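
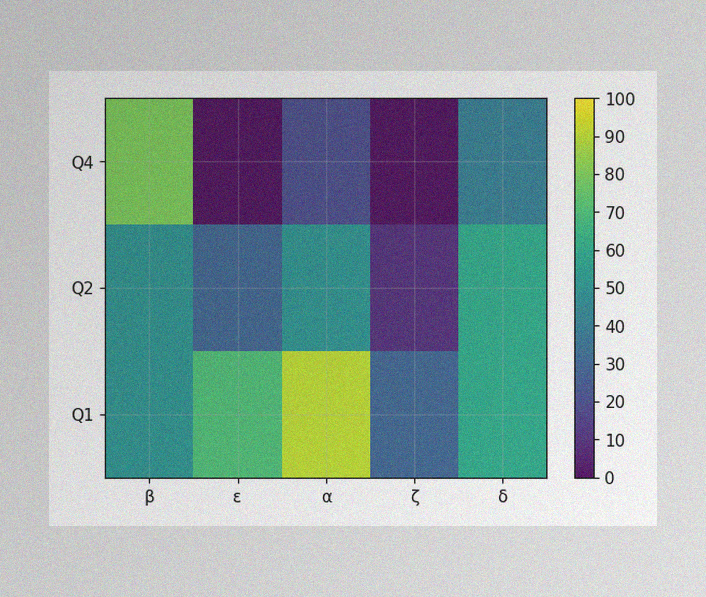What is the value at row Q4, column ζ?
0

The image has some photo noise and uneven lighting. Matching cell (Q4, ζ) against the colorbar gives 0.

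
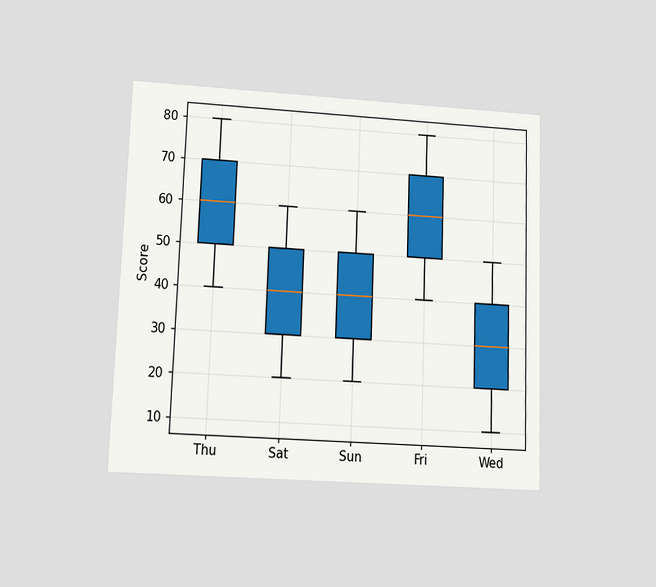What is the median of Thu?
60

The chart is tilted about 2° clockwise and viewed at a slight angle. The median line in the Thu box sits at 60.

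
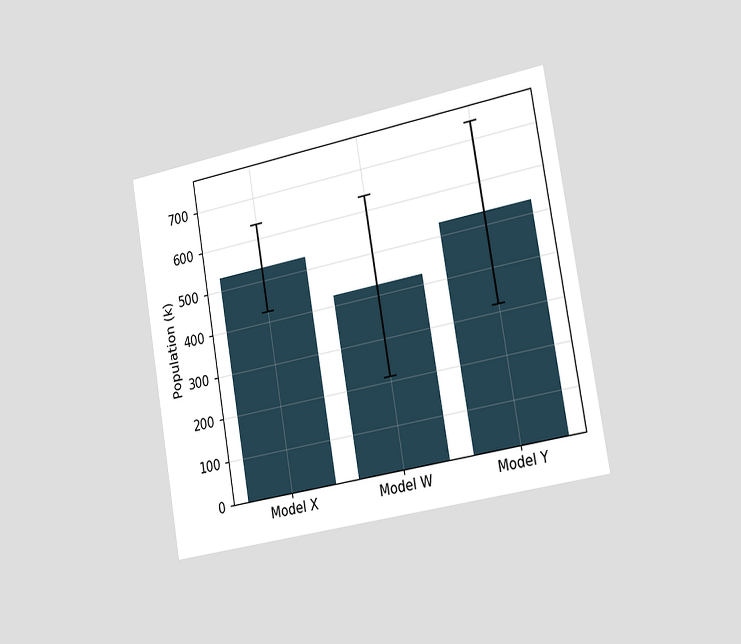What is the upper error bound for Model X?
636k

The chart is tilted about 10° counter-clockwise and viewed slightly from the right. The Model X bar's upper whisker reaches 636k.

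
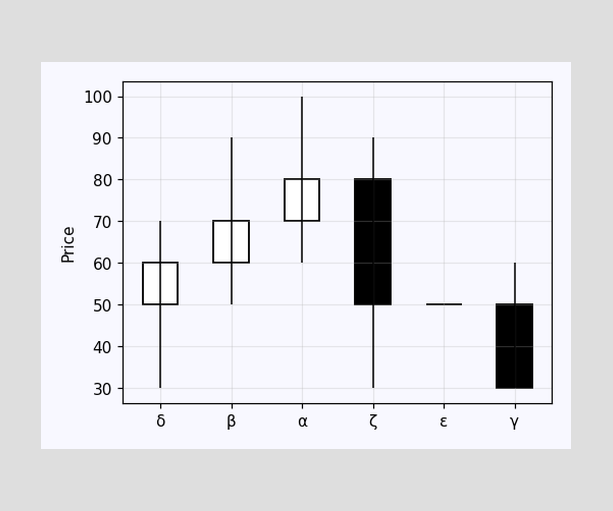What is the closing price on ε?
50

The ε candle closes at 50.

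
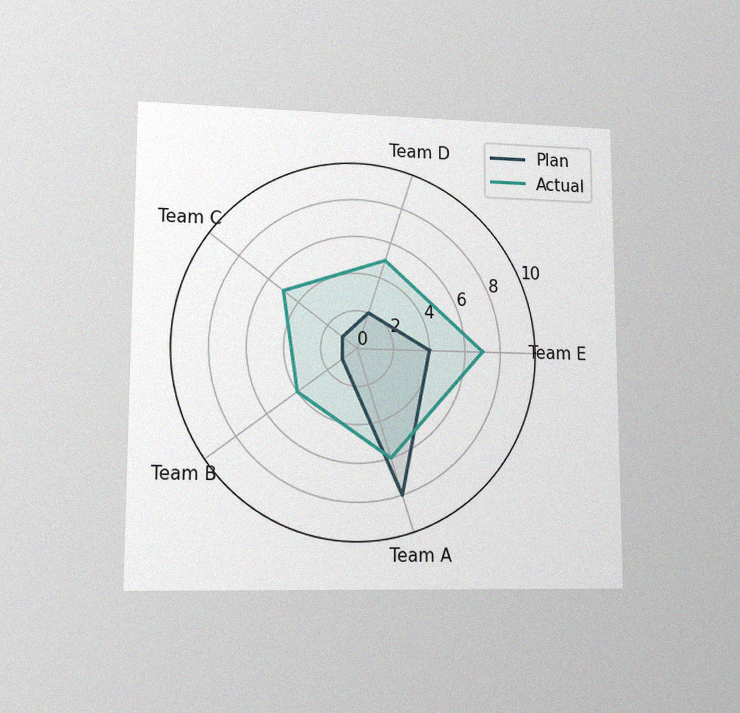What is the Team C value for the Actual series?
5

The chart is viewed at a slight angle, with some photo noise. On the Team C axis, Actual reaches 5.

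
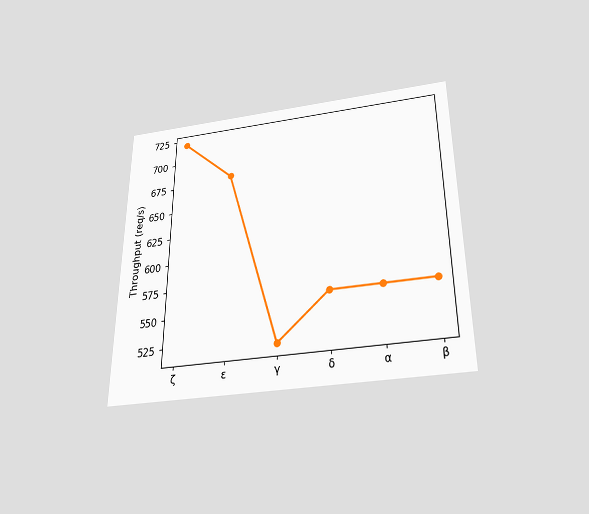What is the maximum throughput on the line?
720req/s

The chart is viewed slightly from below. The highest point is at ζ, and reading across to the y-axis gives 720req/s.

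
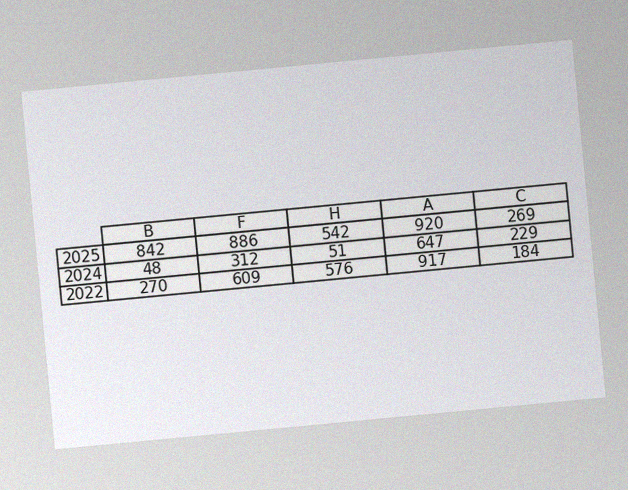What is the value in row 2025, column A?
920

The chart is tilted about 5° counter-clockwise, with some photo noise. The (2025, A) cell reads 920.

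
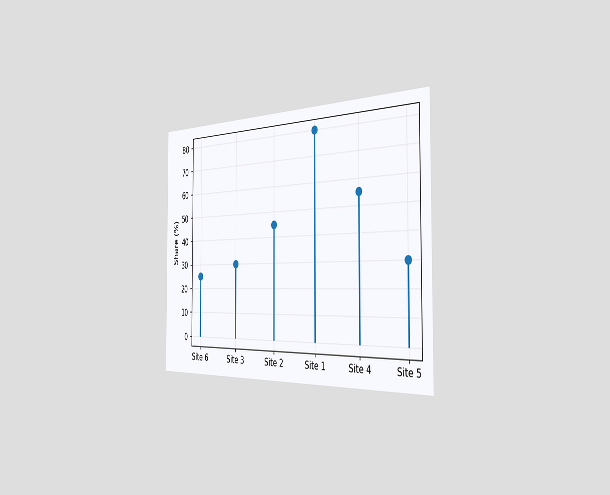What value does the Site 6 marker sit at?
The chart is viewed slightly from the right. The Site 6 marker sits at 25%.

25%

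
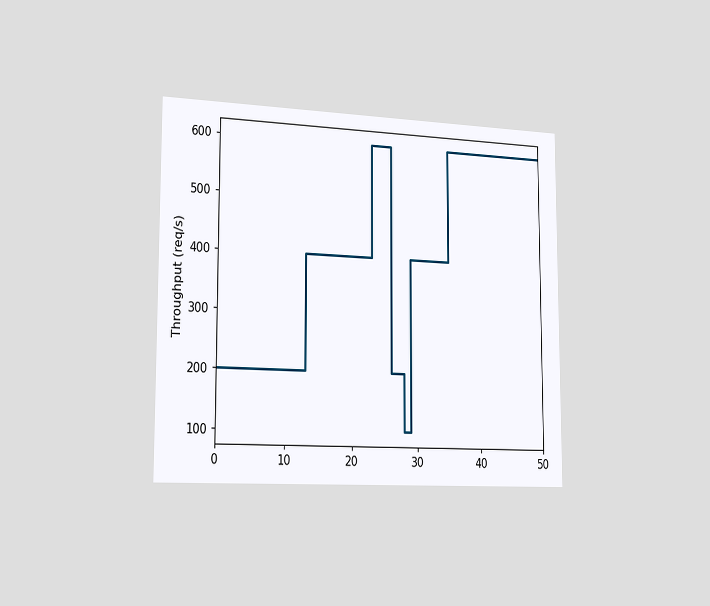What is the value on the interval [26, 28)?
200req/s

The chart is viewed slightly from the left. On [26, 28) the step sits at 200req/s.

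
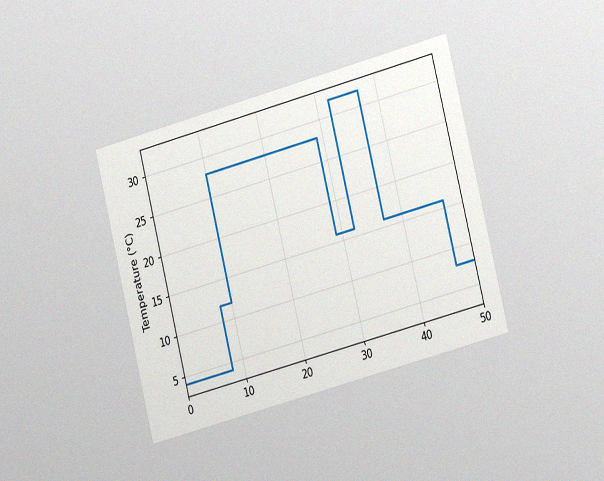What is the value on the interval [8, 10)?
The chart is tilted about 14° counter-clockwise and viewed slightly from the right, with some photo noise. On [8, 10) the step sits at 12°C.

12°C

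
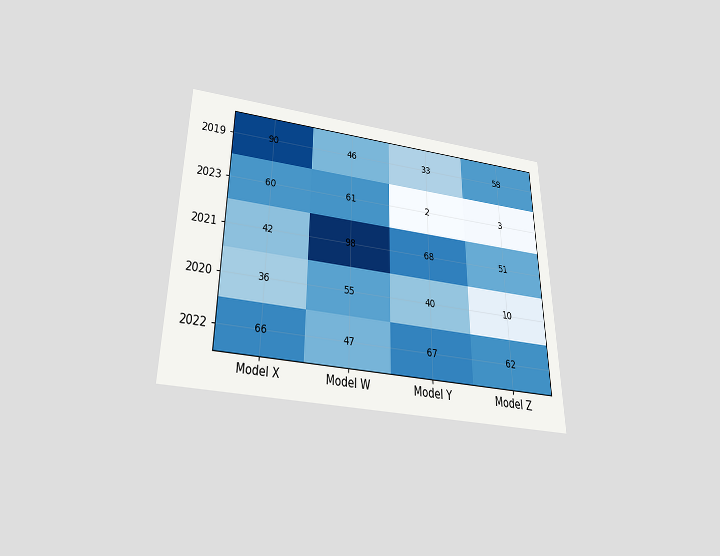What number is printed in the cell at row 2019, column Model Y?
The chart is viewed slightly from below. The (2019, Model Y) cell reads 33.

33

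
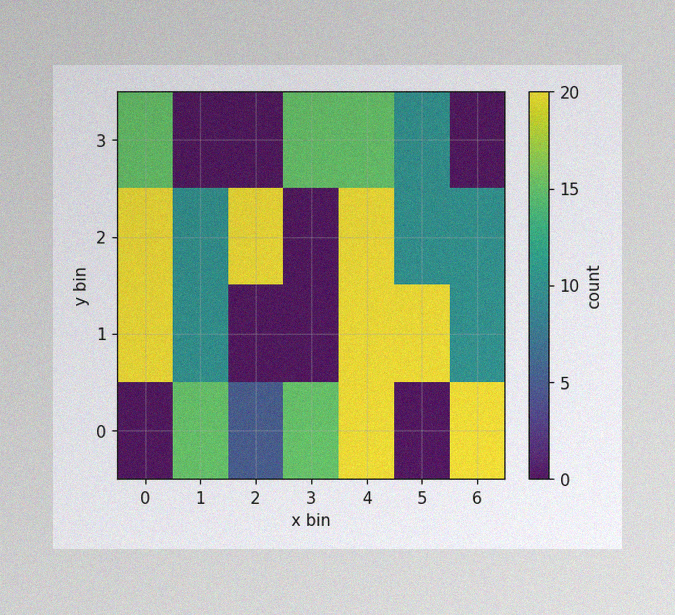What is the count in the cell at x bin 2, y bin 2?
The image has some photo noise and uneven lighting. Matching the cell (2, 2) against the colorbar gives 20.

20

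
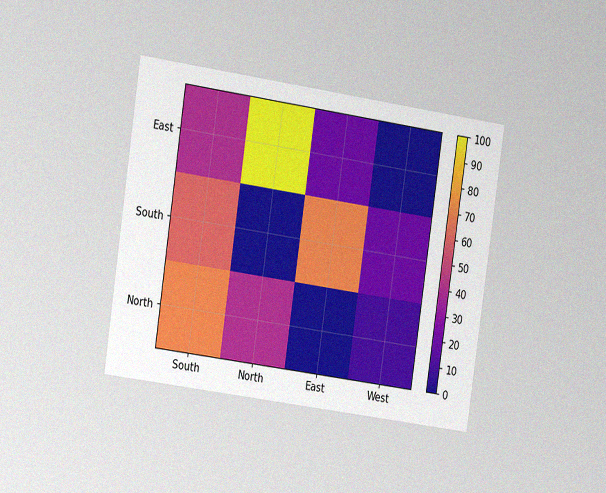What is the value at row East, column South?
40

The chart is tilted about 8° clockwise and viewed slightly from the left, with some photo noise. Matching cell (East, South) against the colorbar gives 40.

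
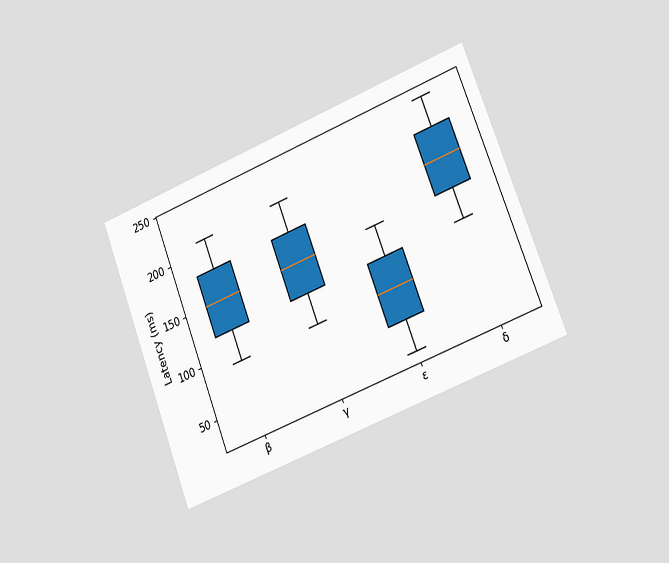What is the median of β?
The chart is tilted about 21° counter-clockwise and viewed slightly from the right. The median line in the β box sits at 150ms.

150ms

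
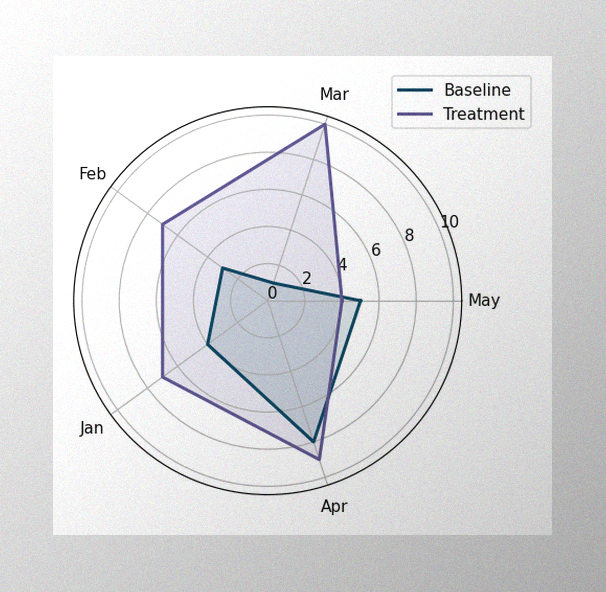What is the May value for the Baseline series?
5

The image has some photo noise and uneven lighting. On the May axis, Baseline reaches 5.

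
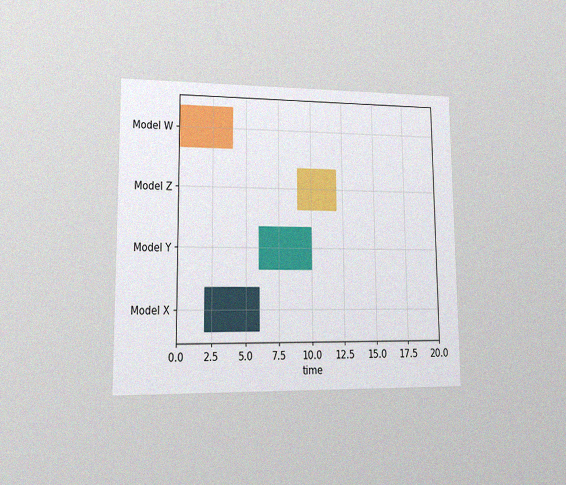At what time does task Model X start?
The chart is viewed at a slight angle, with some photo noise. The Model X bar begins at t=2.

2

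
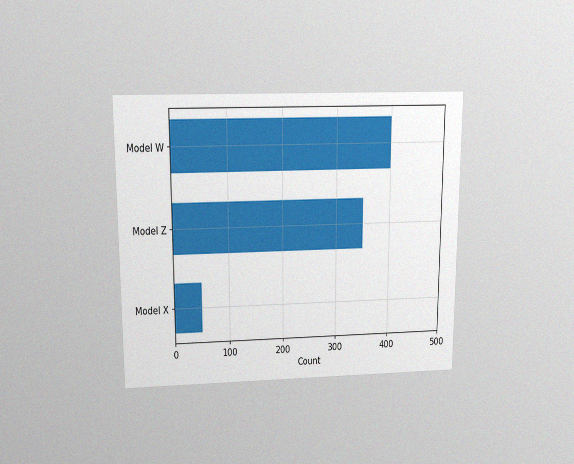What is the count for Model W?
400

The chart is viewed slightly from above, with some photo noise. Reading along the chart's x-axis, the Model W bar reaches 400.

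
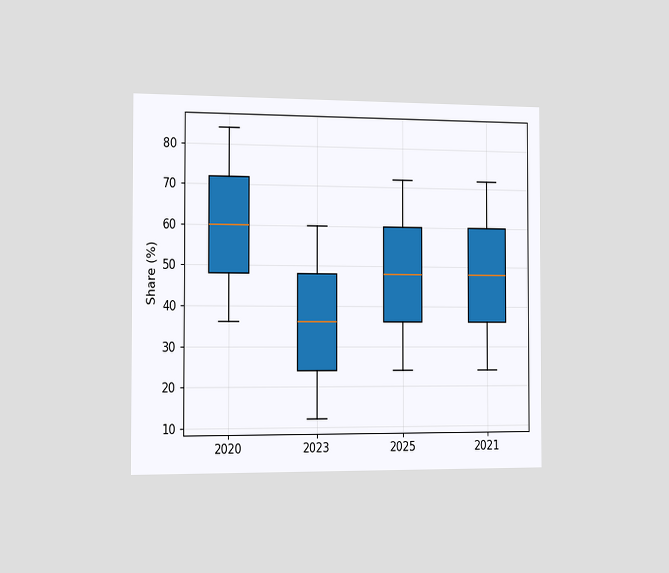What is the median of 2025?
The chart is viewed slightly from the left. The median line in the 2025 box sits at 48%.

48%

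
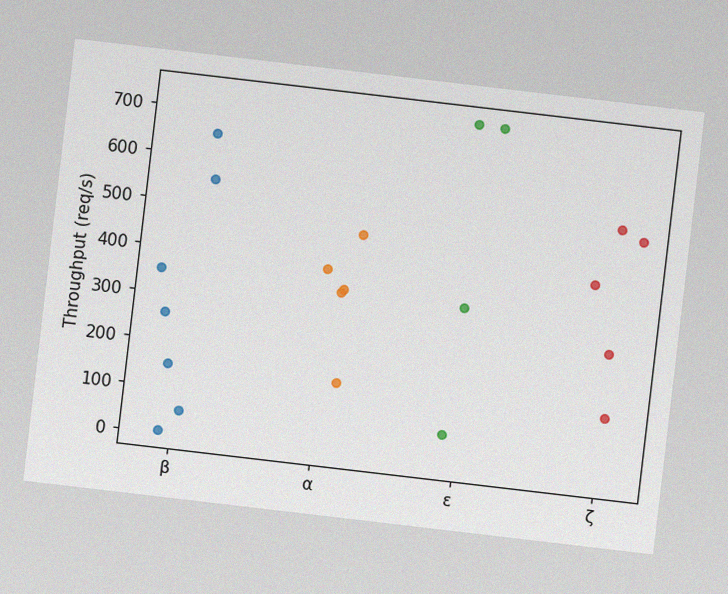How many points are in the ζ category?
5

The chart is tilted about 7° clockwise, with some photo noise. Counting the markers in the ζ column gives 5.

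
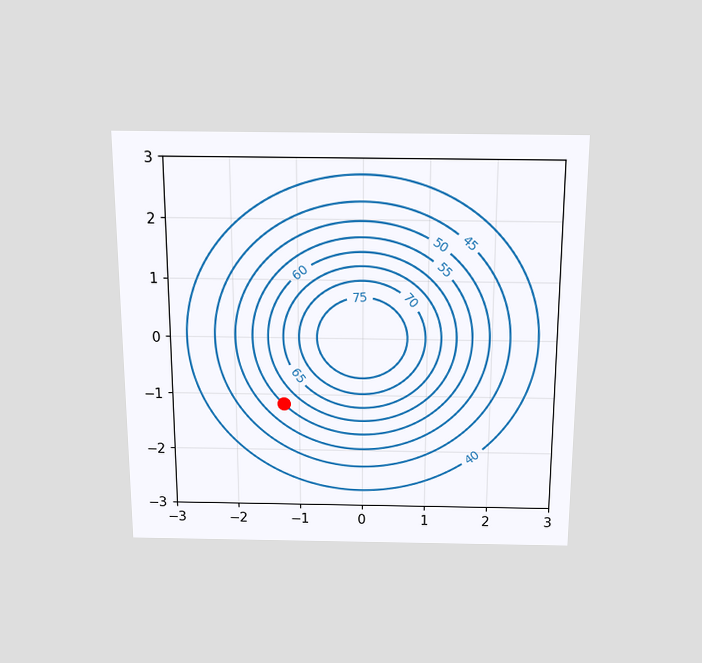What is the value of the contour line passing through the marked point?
The chart is viewed slightly from above. The marked point sits on the contour labelled 55.

55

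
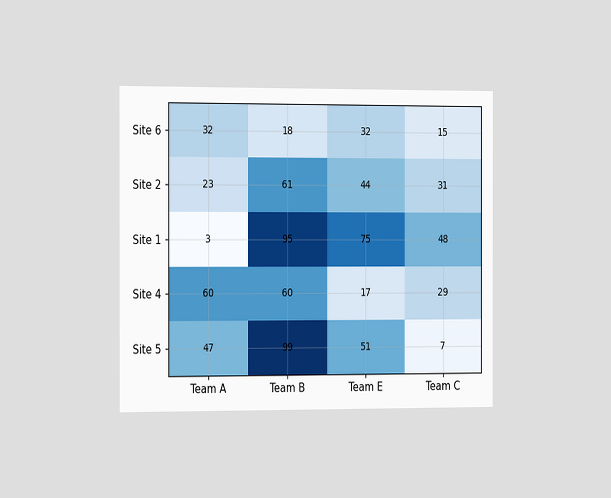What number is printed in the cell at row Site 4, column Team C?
29

The chart is viewed slightly from the left. The (Site 4, Team C) cell reads 29.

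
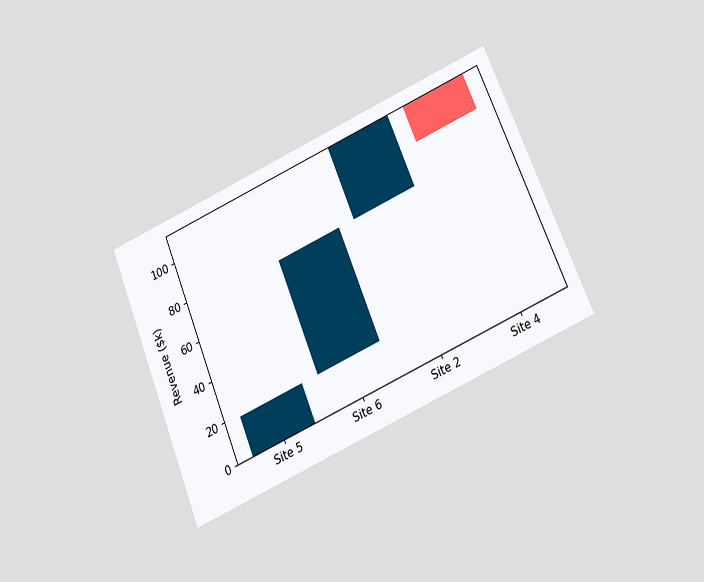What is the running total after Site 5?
$19k

The chart is tilted about 23° counter-clockwise and viewed slightly from below. After Site 5 the running total reaches $19k.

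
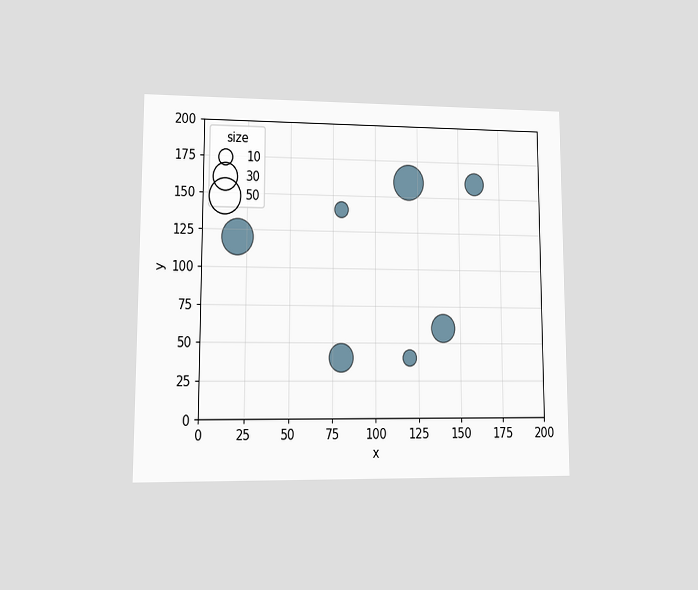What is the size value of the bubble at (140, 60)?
30

The chart is viewed at a slight angle. Matching the bubble at (140, 60) against the size legend gives 30.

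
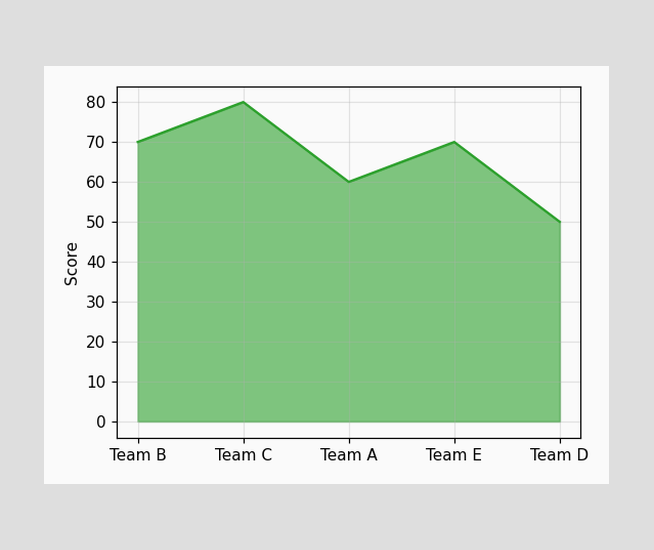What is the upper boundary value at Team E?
70

At Team E the upper boundary is at 70.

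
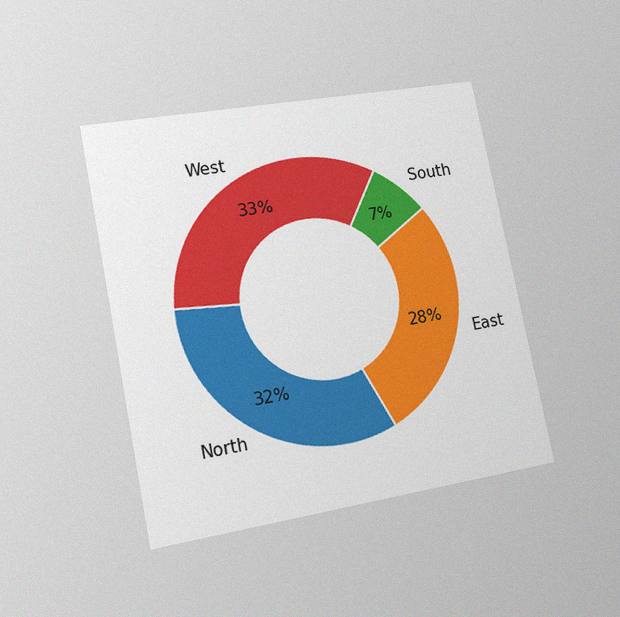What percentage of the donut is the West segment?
The chart is tilted about 11° counter-clockwise and viewed at a slight angle, with some photo noise. The West segment takes up 33% of the ring.

33%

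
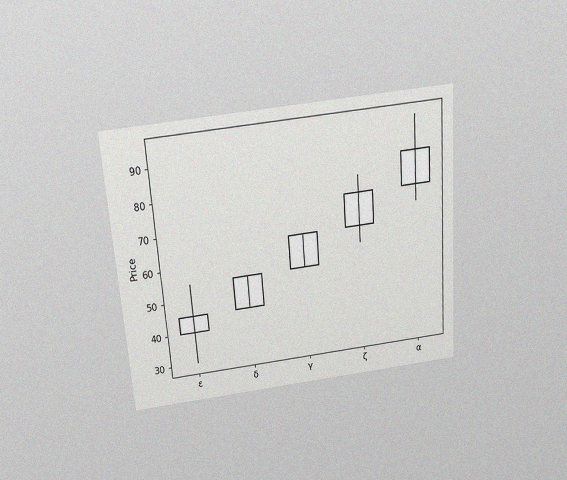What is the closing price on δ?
The chart is tilted about 4° counter-clockwise and viewed slightly from above, with some photo noise. The δ candle closes at 55.

55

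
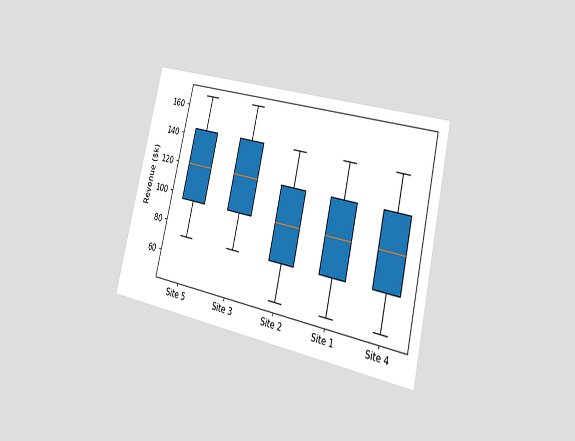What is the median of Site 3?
$120k

The chart is tilted about 13° clockwise and viewed slightly from the right. The median line in the Site 3 box sits at $120k.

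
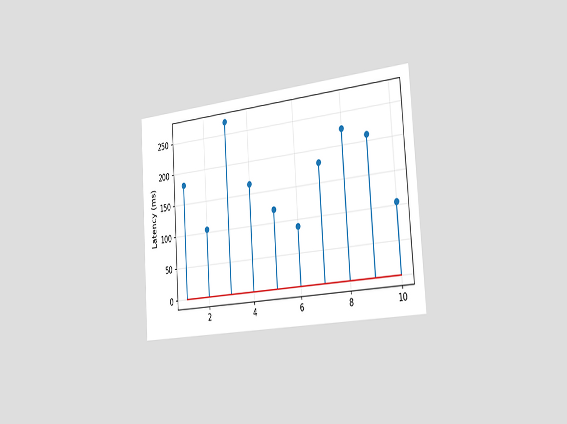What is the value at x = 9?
The chart is tilted about 4° counter-clockwise and viewed slightly from the right. The stem at x=9 reaches 210ms.

210ms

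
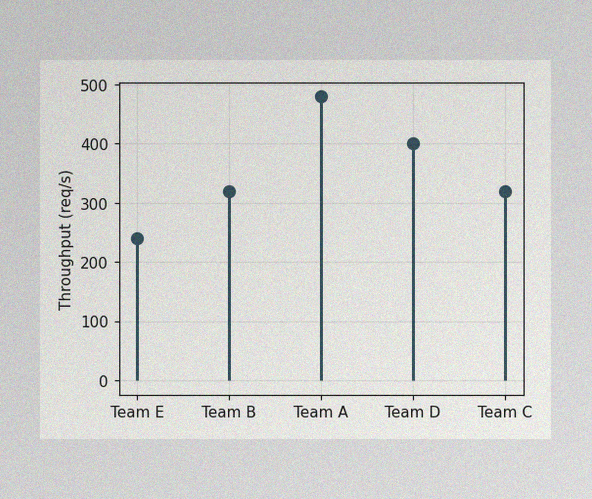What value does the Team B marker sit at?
320req/s

The image has some photo noise and uneven lighting. The Team B marker sits at 320req/s.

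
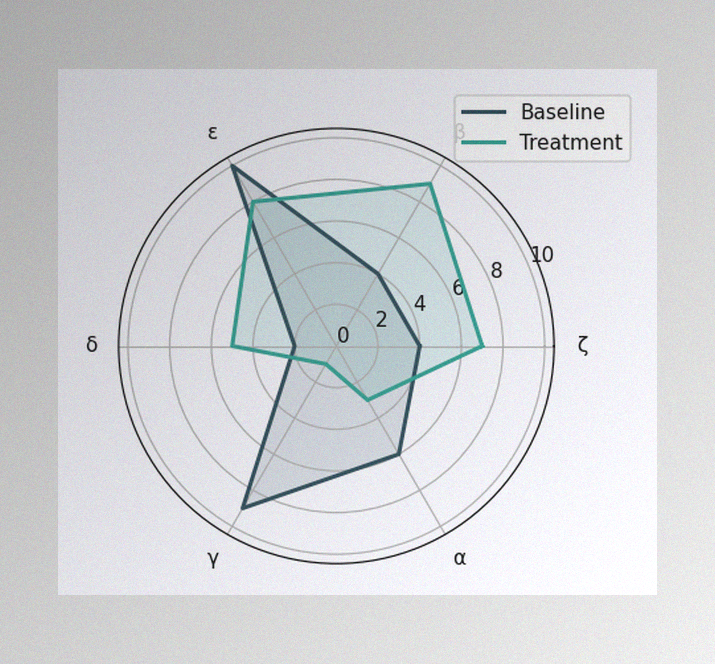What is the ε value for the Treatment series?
8

The image has some photo noise and uneven lighting. On the ε axis, Treatment reaches 8.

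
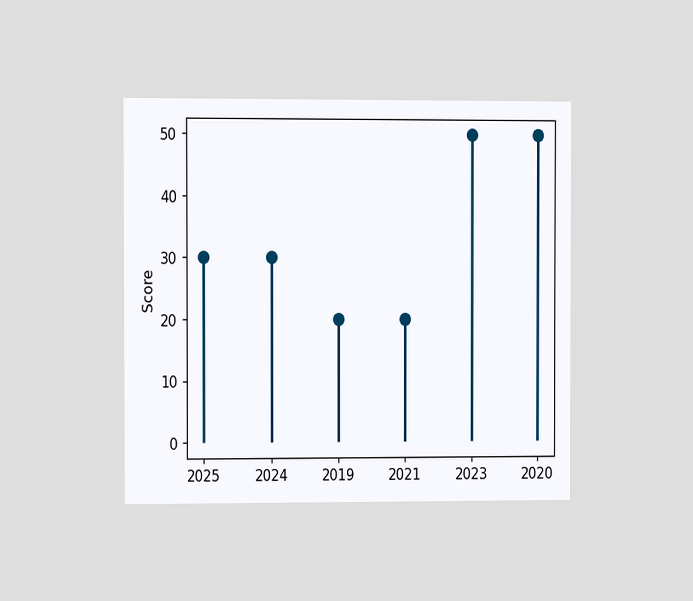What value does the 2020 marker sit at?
50

The chart is viewed at a slight angle. The 2020 marker sits at 50.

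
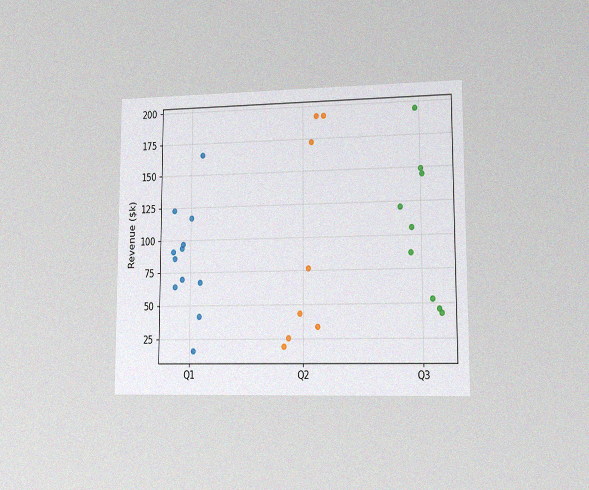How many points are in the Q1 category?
The chart is viewed slightly from the right, with some photo noise. Counting the markers in the Q1 column gives 12.

12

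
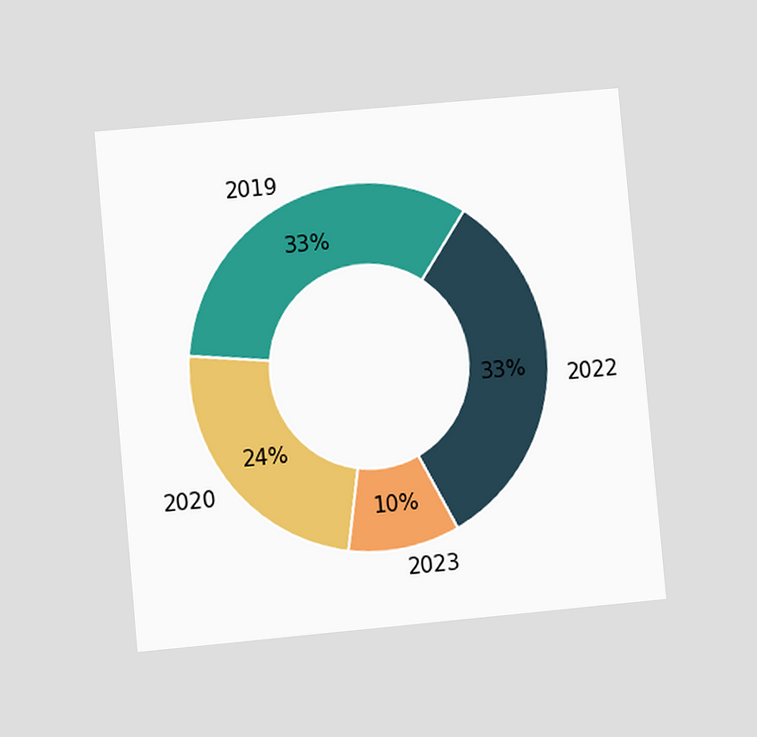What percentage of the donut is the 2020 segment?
The chart is tilted about 5° counter-clockwise and viewed at a slight angle. The 2020 segment takes up 24% of the ring.

24%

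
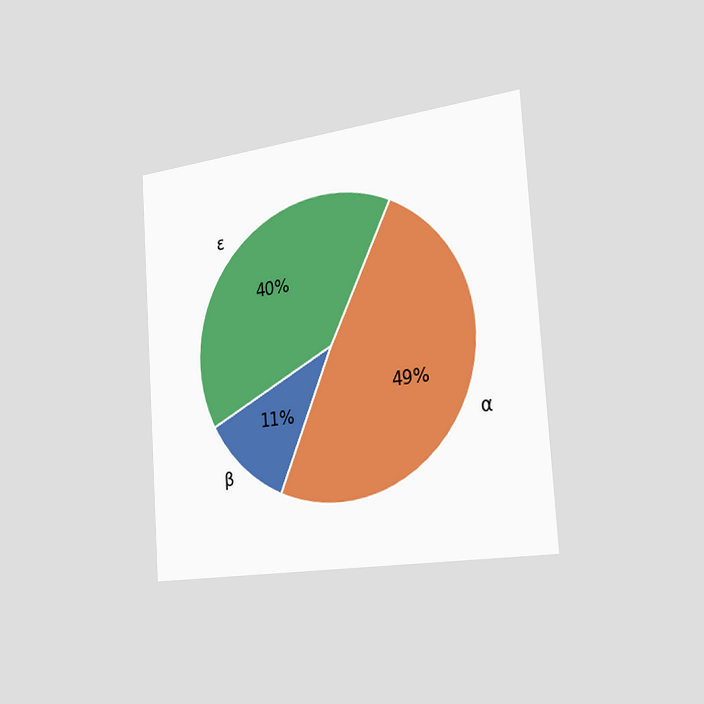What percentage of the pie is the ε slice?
The chart is tilted about 4° counter-clockwise and viewed slightly from the right. The ε slice takes up 40% of the pie.

40%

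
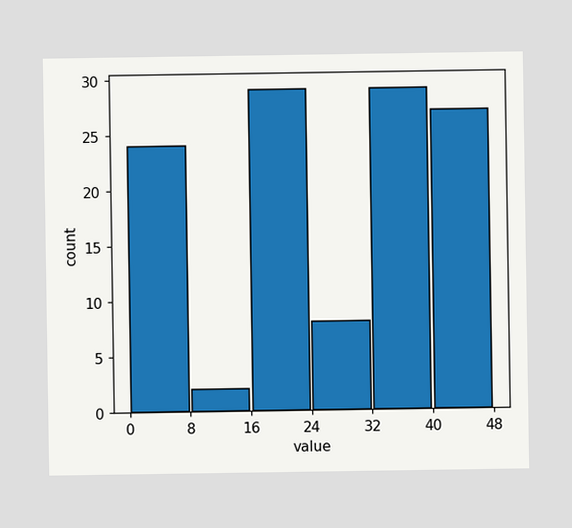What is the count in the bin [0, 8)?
The [0, 8) bin has height 24.

24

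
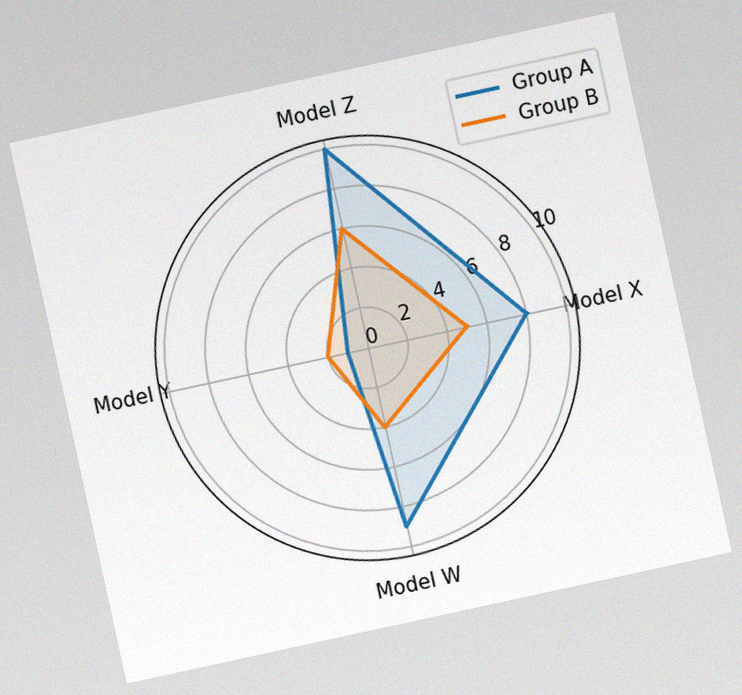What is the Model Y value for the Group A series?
The chart is tilted about 12° counter-clockwise, with some photo noise. On the Model Y axis, Group A reaches 1.

1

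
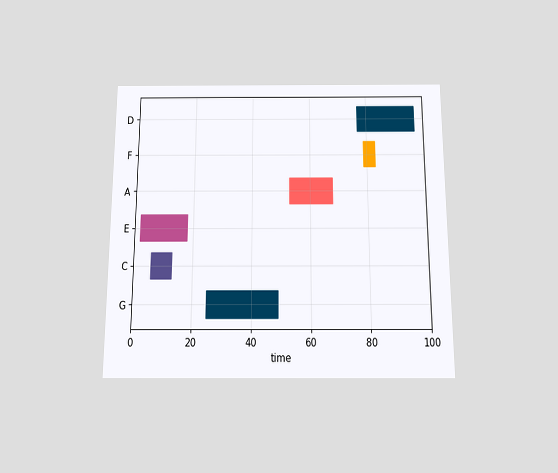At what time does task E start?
The chart is viewed slightly from below. The E bar begins at t=2.

2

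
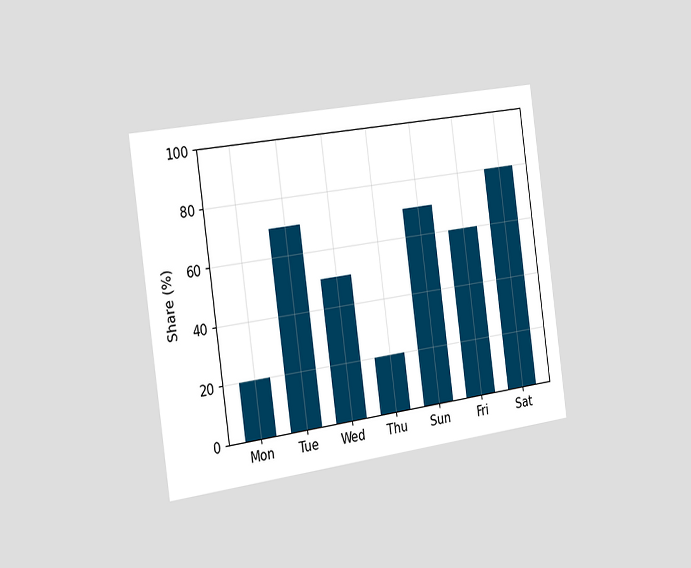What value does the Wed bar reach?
50%

The chart is tilted about 8° counter-clockwise and viewed slightly from the left. Reading along the chart's y-axis, the Wed bar reaches 50%.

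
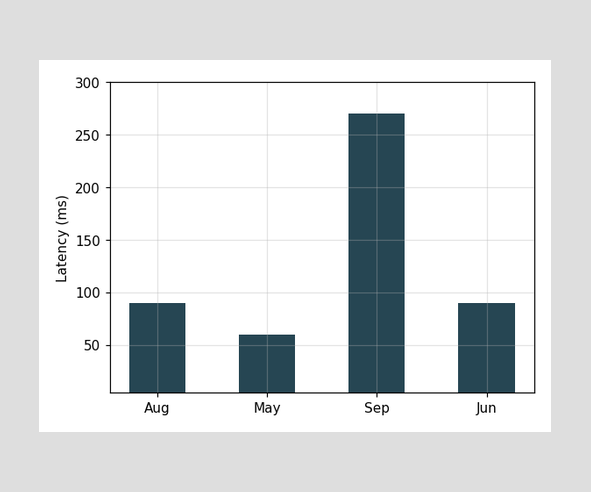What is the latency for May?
Reading along the chart's y-axis, the May bar reaches 60ms.

60ms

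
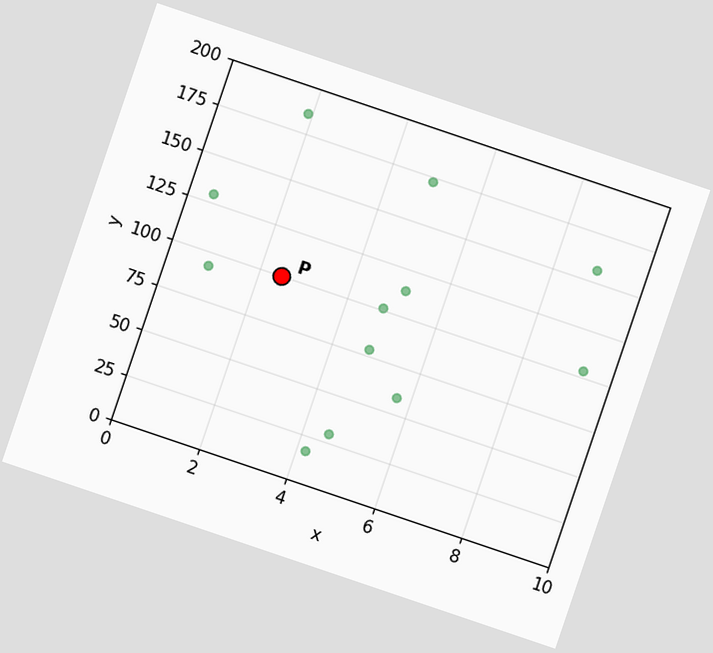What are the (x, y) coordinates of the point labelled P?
The chart is tilted about 19° clockwise. Following the gridlines from P to each axis, P sits at (2.5, 100).

(2.5, 100)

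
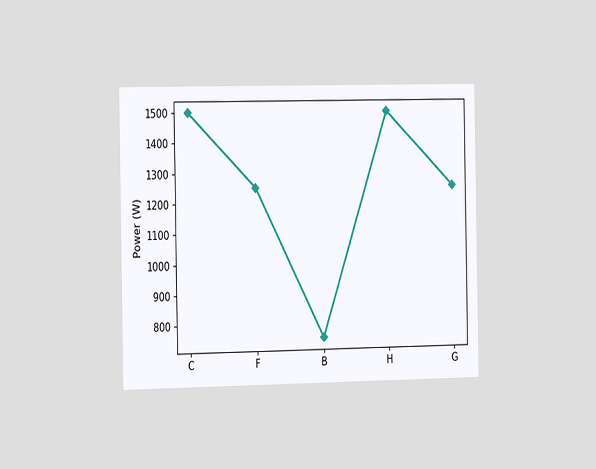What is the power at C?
1500W

The chart is viewed slightly from the left. At C, the line is at 1500W.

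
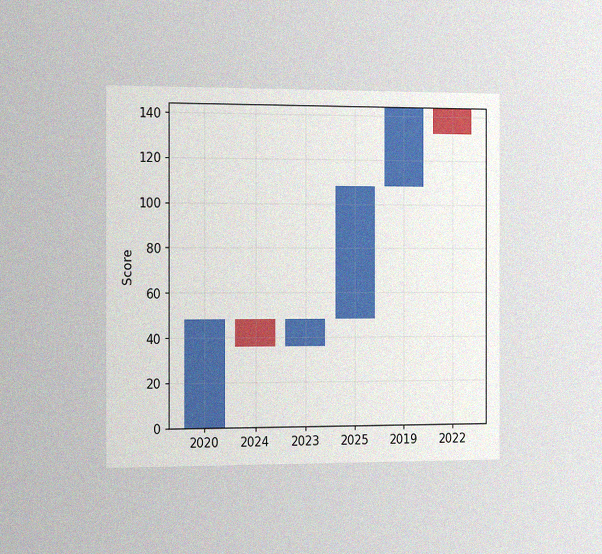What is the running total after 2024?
The chart is viewed slightly from the left, with some photo noise. After 2024 the running total reaches 36.

36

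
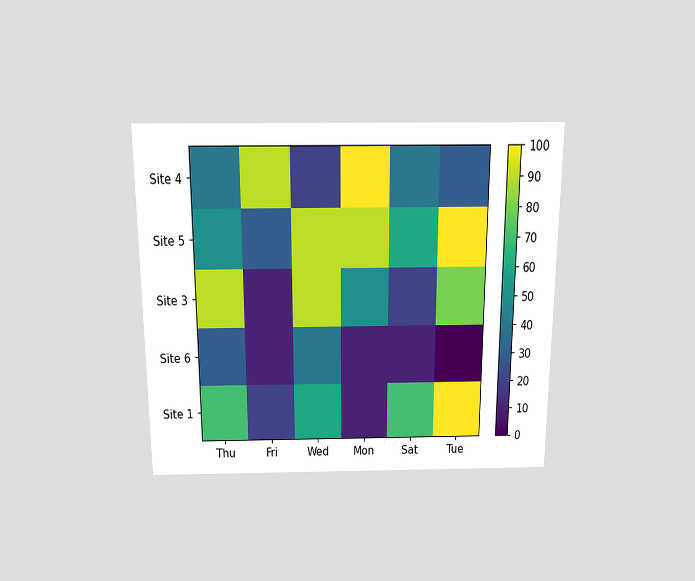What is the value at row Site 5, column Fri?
30

The chart is viewed slightly from above. Matching cell (Site 5, Fri) against the colorbar gives 30.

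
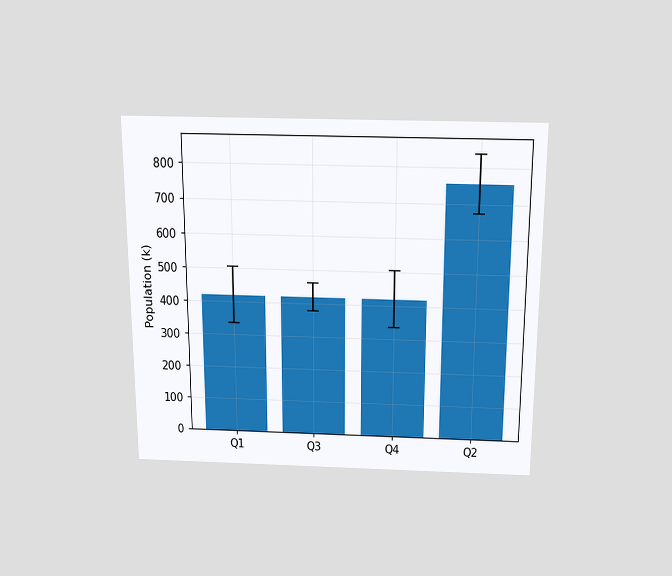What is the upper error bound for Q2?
The chart is viewed slightly from above. The Q2 bar's upper whisker reaches 840k.

840k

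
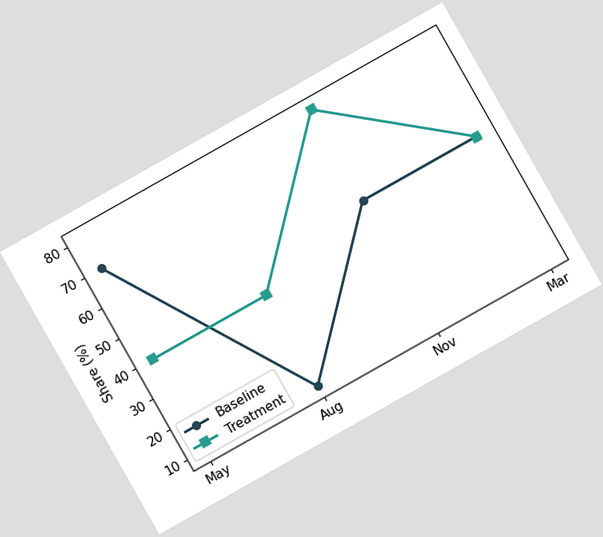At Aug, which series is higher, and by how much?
The chart is tilted about 29° counter-clockwise. At Aug, Treatment sits above the other line by 30%.

Treatment, by 30%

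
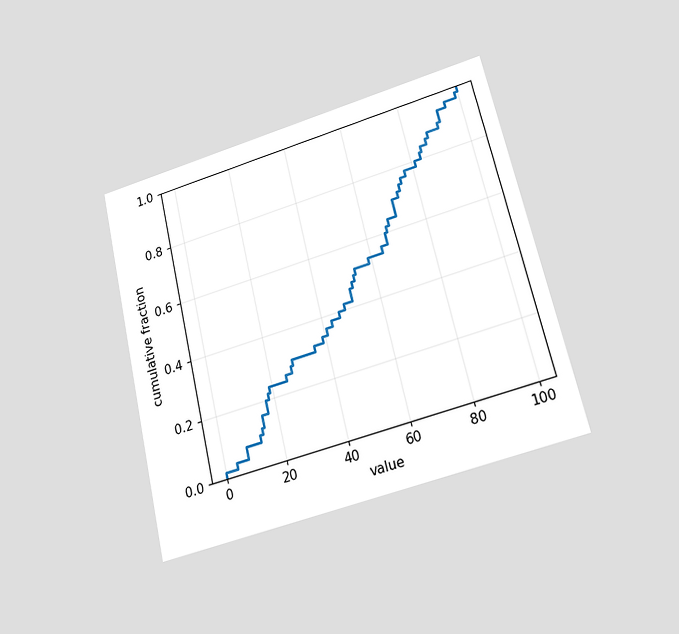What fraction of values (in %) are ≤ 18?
22%

The chart is tilted about 13° counter-clockwise and viewed at a slight angle. At x=18 the ECDF step is at 22%.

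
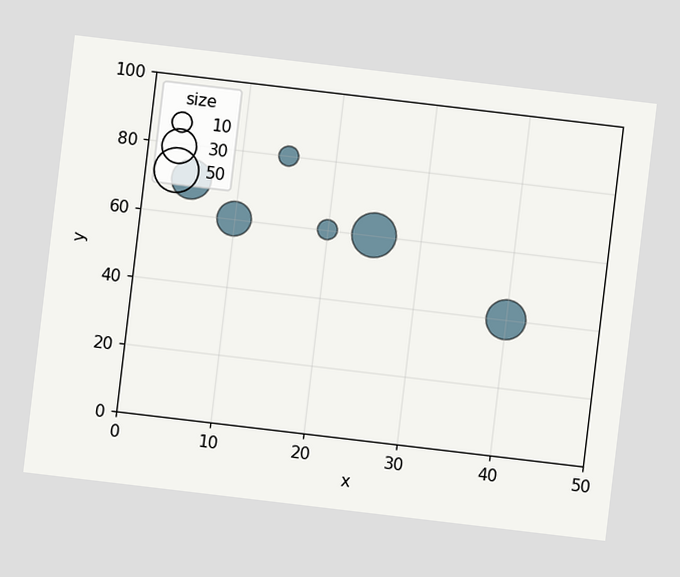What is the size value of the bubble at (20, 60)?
The chart is tilted about 7° clockwise. Matching the bubble at (20, 60) against the size legend gives 10.

10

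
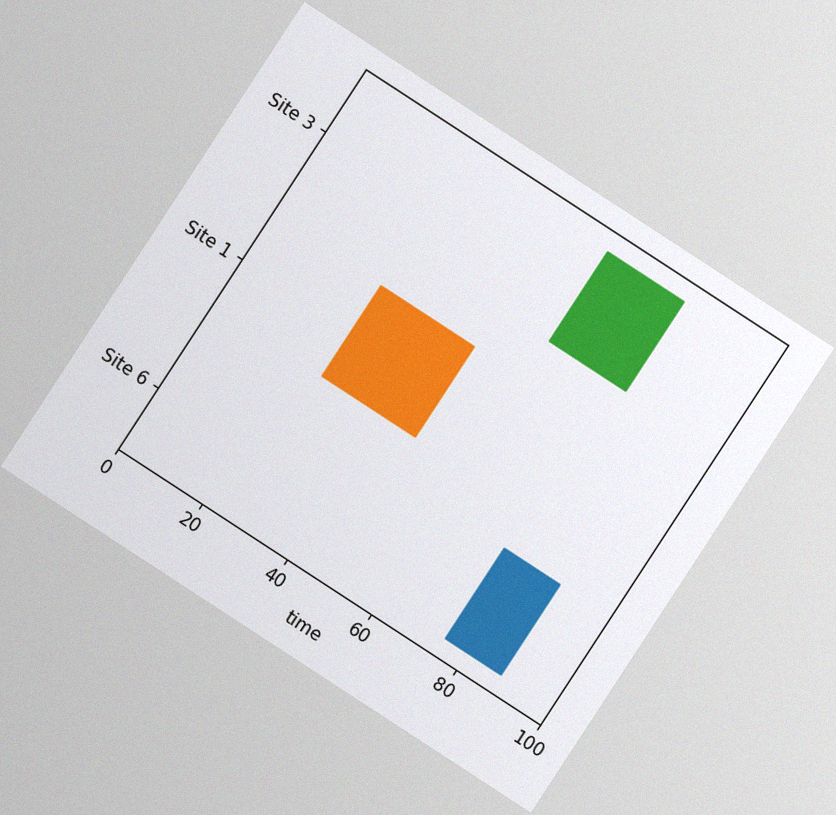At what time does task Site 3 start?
The chart is tilted about 33° clockwise, with some photo noise. The Site 3 bar begins at t=60.

60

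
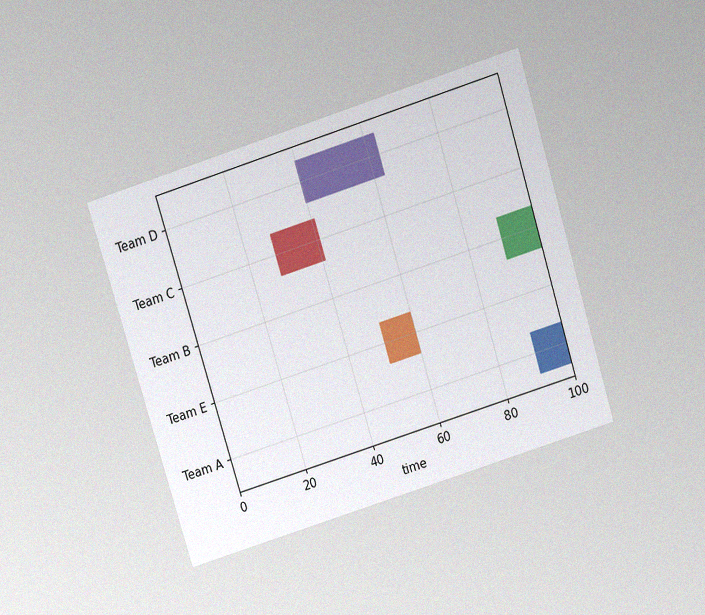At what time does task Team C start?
28

The chart is tilted about 17° counter-clockwise and viewed slightly from above, with some photo noise. The Team C bar begins at t=28.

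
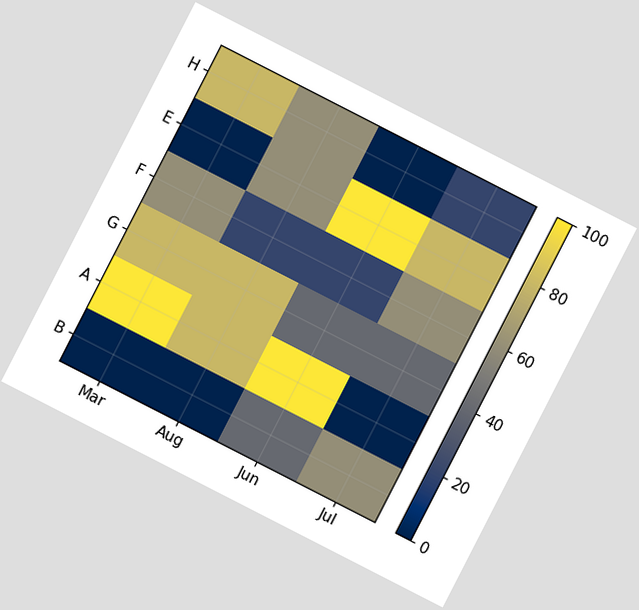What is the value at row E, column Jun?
The chart is tilted about 27° clockwise. Matching cell (E, Jun) against the colorbar gives 100.

100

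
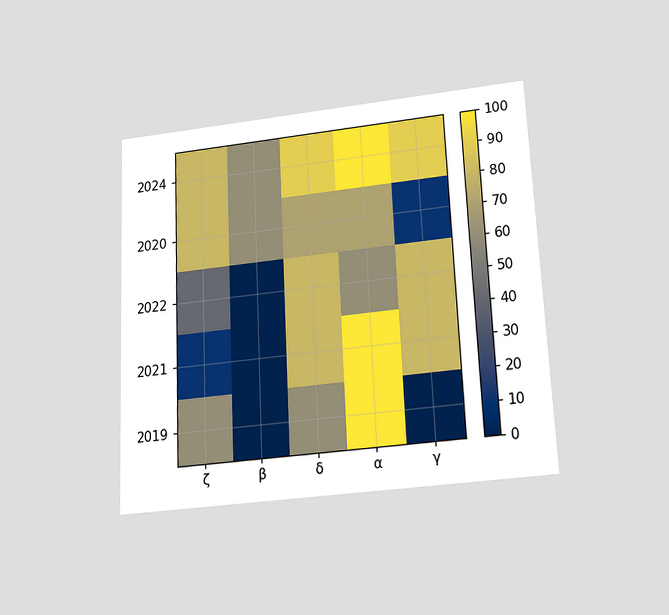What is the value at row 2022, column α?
The chart is tilted about 3° counter-clockwise and viewed slightly from below. Matching cell (2022, α) against the colorbar gives 60.

60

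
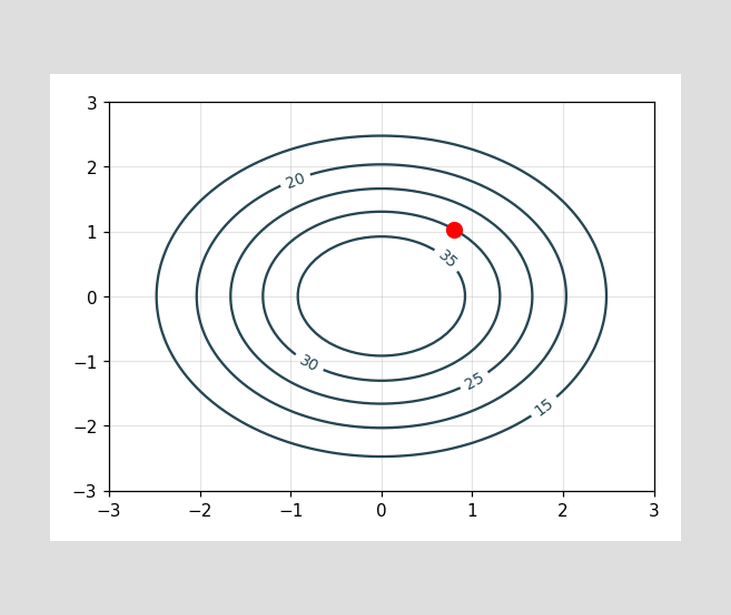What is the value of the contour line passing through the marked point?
The marked point sits on the contour labelled 30.

30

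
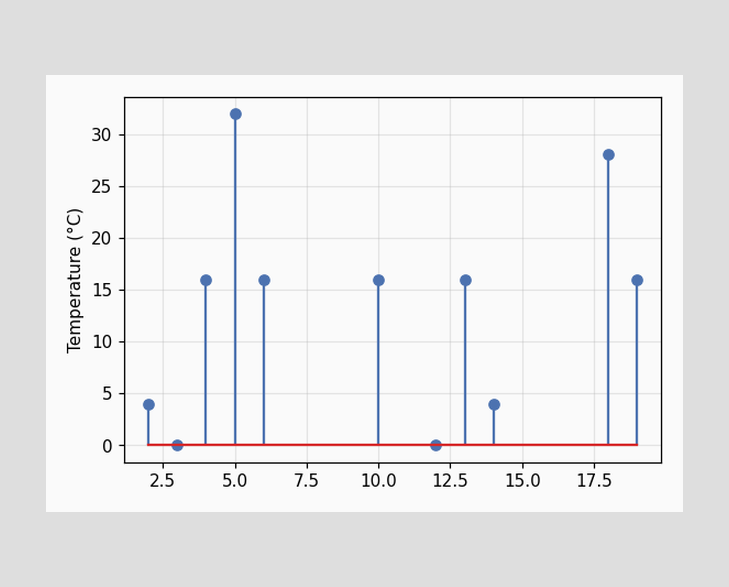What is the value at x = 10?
The stem at x=10 reaches 16°C.

16°C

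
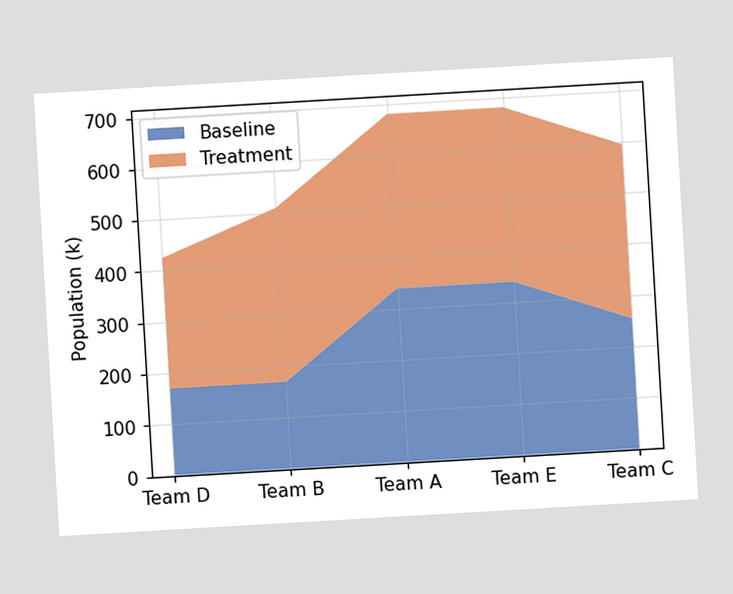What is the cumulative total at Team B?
510k

The chart is tilted about 3° counter-clockwise. The stacked total at Team B reaches 510k.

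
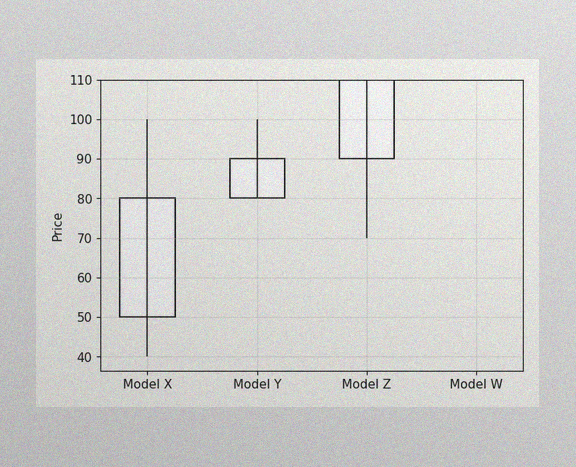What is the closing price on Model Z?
110

The image has some photo noise and uneven lighting. The Model Z candle closes at 110.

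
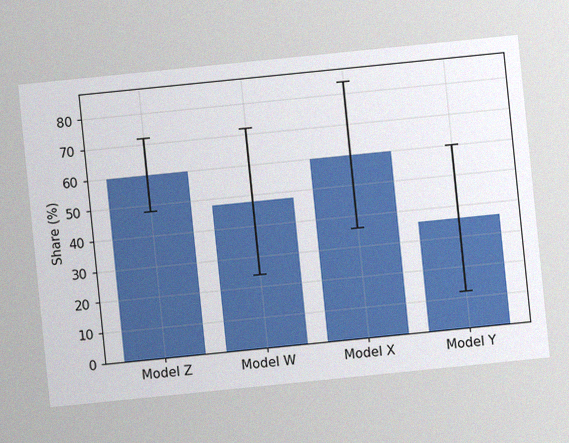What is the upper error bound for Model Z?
The chart is tilted about 6° counter-clockwise, with some photo noise. The Model Z bar's upper whisker reaches 72%.

72%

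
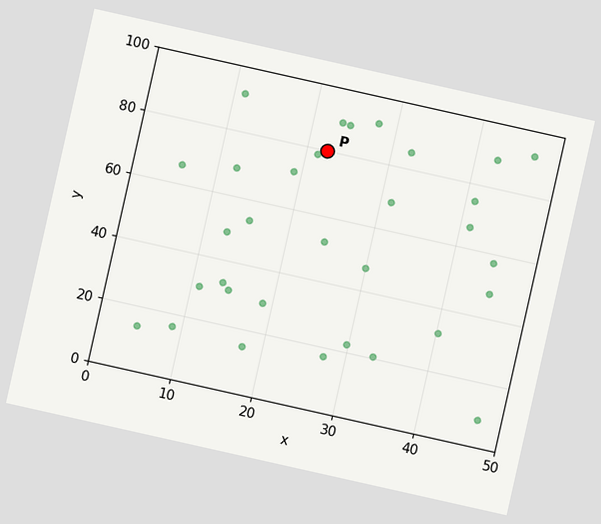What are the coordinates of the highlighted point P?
(22.5, 80)

The chart is tilted about 13° clockwise. Following the gridlines from P to each axis, P sits at (22.5, 80).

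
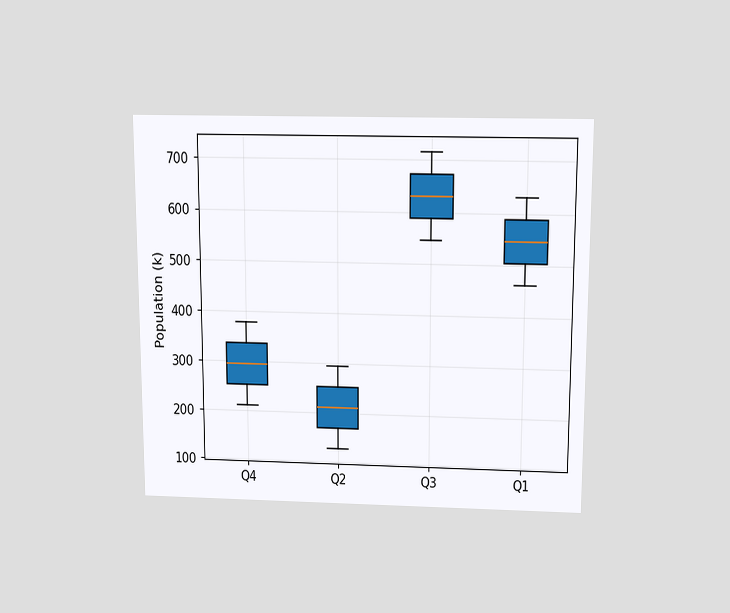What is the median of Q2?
210k

The chart is viewed slightly from above. The median line in the Q2 box sits at 210k.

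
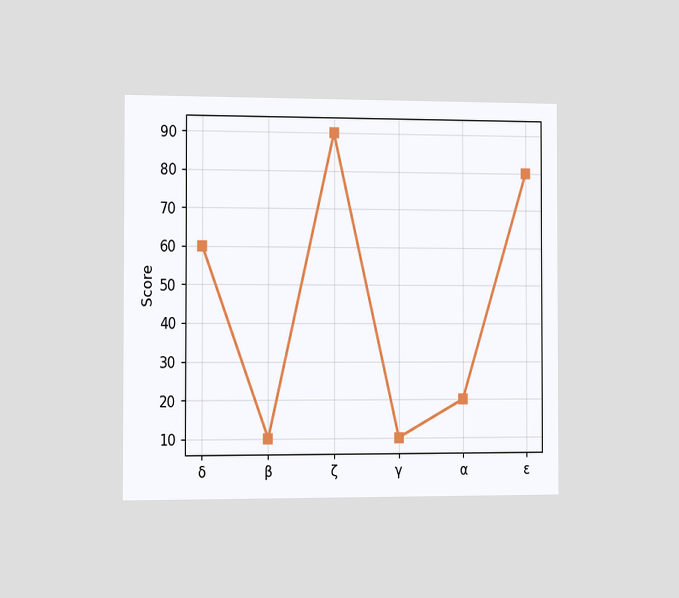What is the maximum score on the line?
The chart is viewed slightly from the left. The highest point is at ζ, and reading across to the y-axis gives 90.

90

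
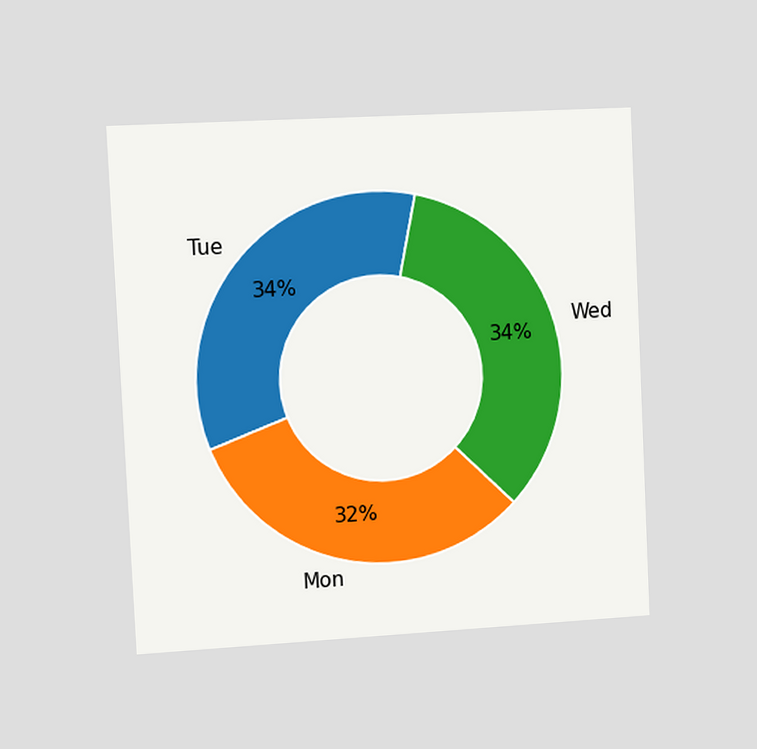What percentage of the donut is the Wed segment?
34%

The chart is tilted about 3° counter-clockwise and viewed slightly from the left. The Wed segment takes up 34% of the ring.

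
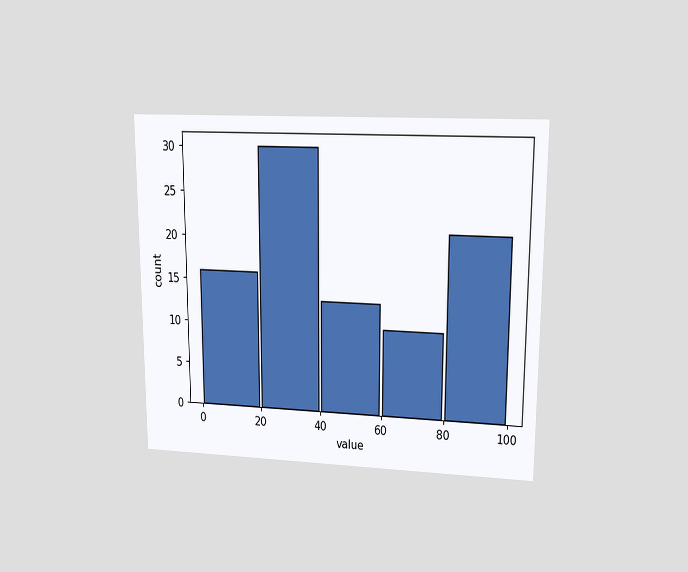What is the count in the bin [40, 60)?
13

The chart is viewed at a slight angle. The [40, 60) bin has height 13.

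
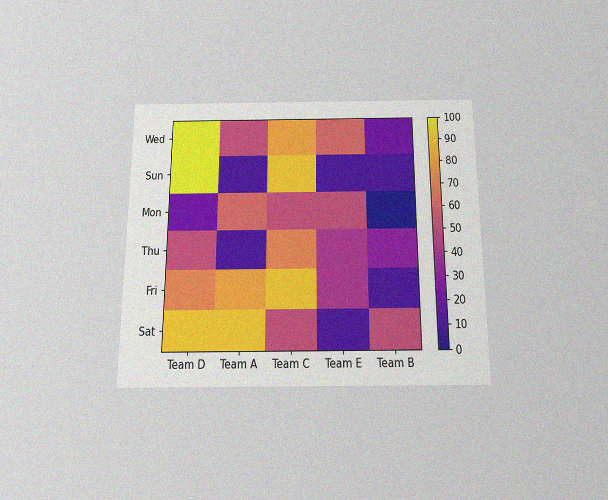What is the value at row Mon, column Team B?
0

The chart is viewed slightly from below, with some photo noise. Matching cell (Mon, Team B) against the colorbar gives 0.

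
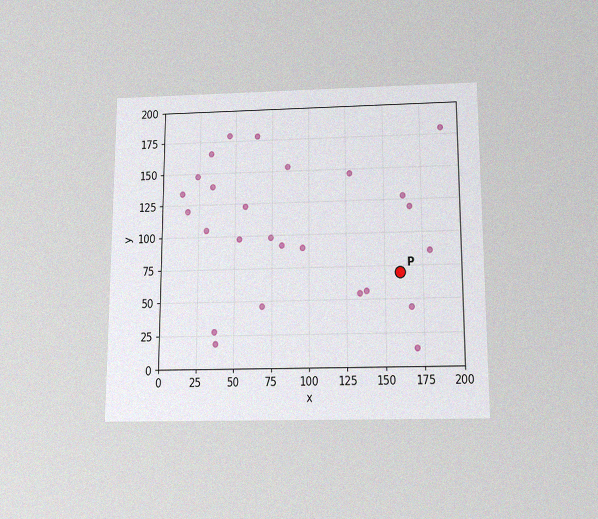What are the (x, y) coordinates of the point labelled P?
(160, 70)

The chart is viewed slightly from below, with some photo noise. Following the gridlines from P to each axis, P sits at (160, 70).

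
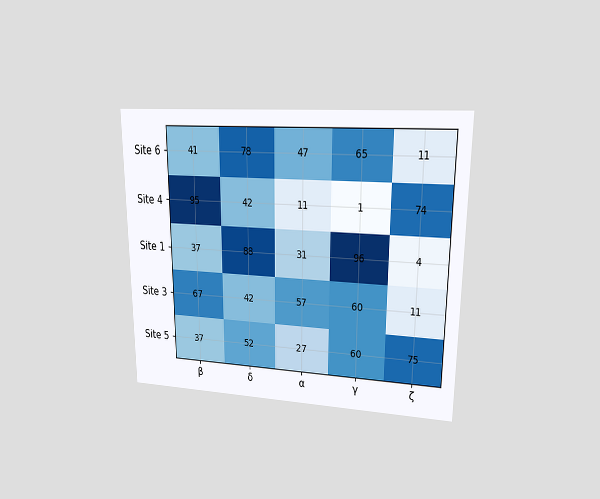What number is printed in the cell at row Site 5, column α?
27

The chart is viewed at a slight angle. The (Site 5, α) cell reads 27.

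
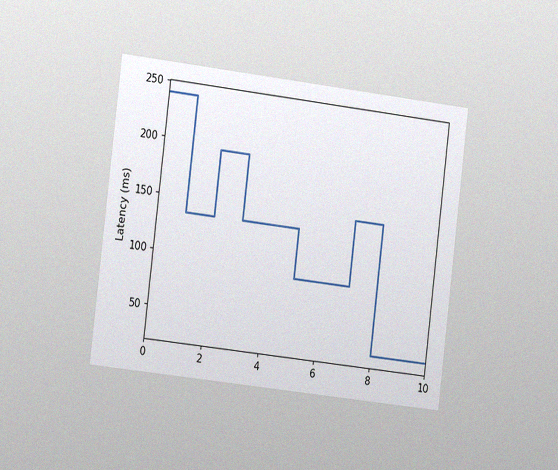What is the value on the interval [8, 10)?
The chart is tilted about 7° clockwise and viewed slightly from the left, with some photo noise. On [8, 10) the step sits at 30ms.

30ms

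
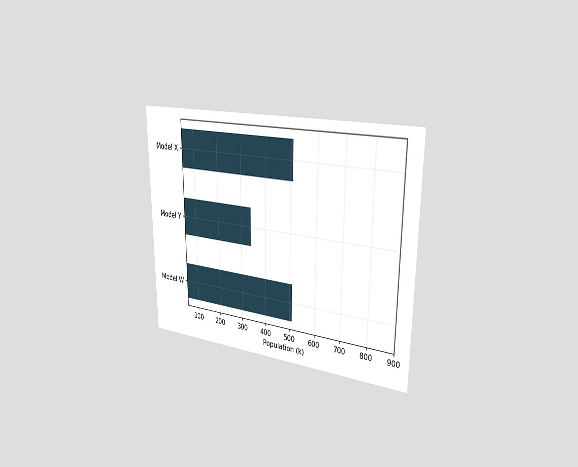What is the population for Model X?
510k

The chart is viewed slightly from the right. Reading along the chart's x-axis, the Model X bar reaches 510k.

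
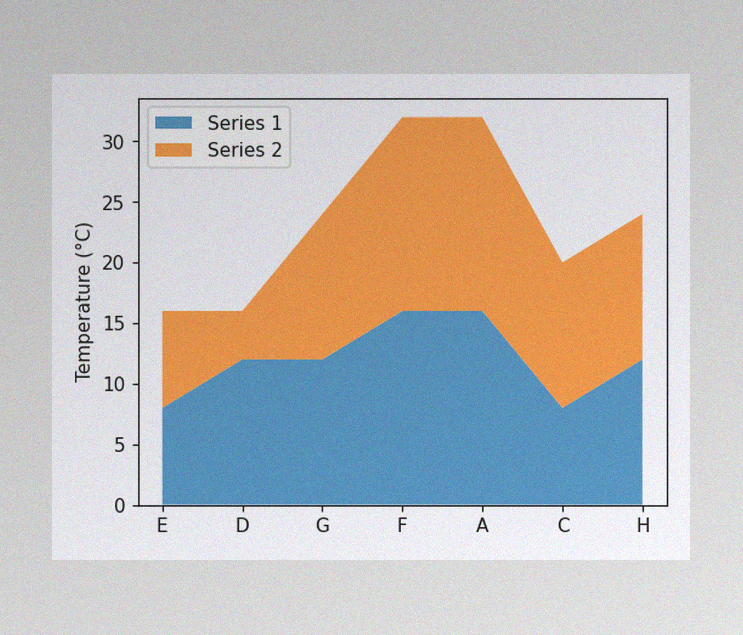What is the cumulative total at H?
24°C

The image has some photo noise and uneven lighting. The stacked total at H reaches 24°C.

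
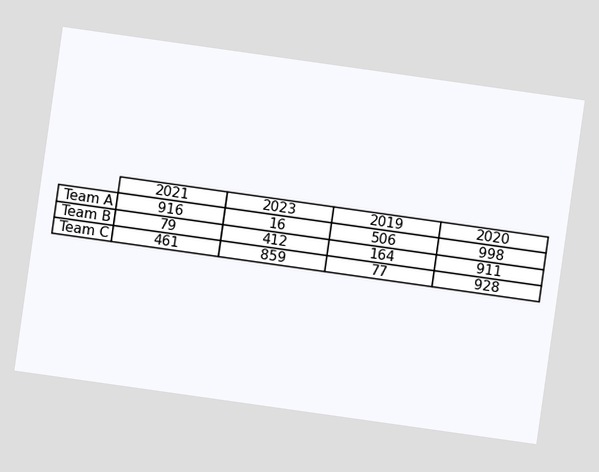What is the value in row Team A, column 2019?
506

The chart is tilted about 8° clockwise. The (Team A, 2019) cell reads 506.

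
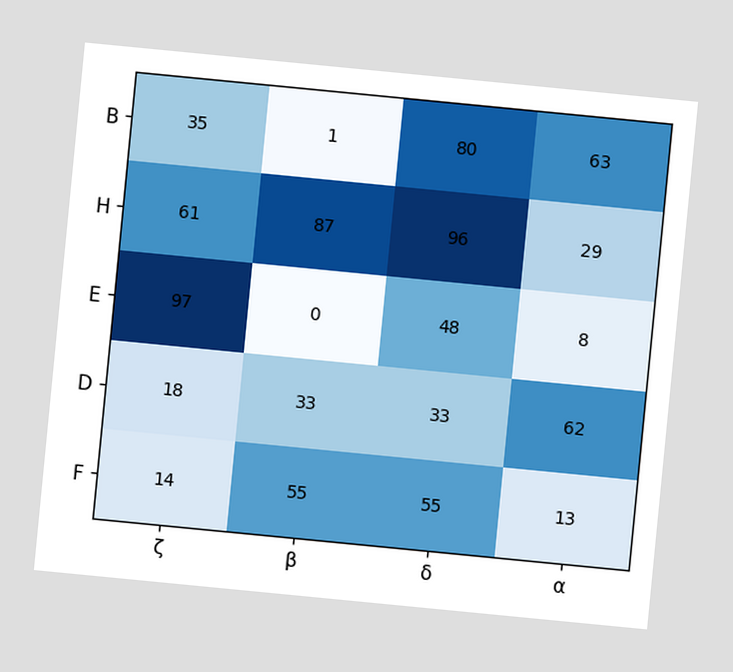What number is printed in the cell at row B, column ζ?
35

The chart is tilted about 6° clockwise. The (B, ζ) cell reads 35.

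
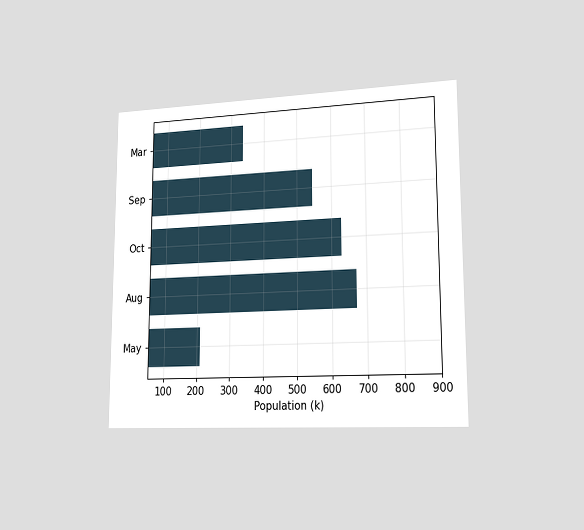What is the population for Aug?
672k

The chart is viewed slightly from the right. Reading along the chart's x-axis, the Aug bar reaches 672k.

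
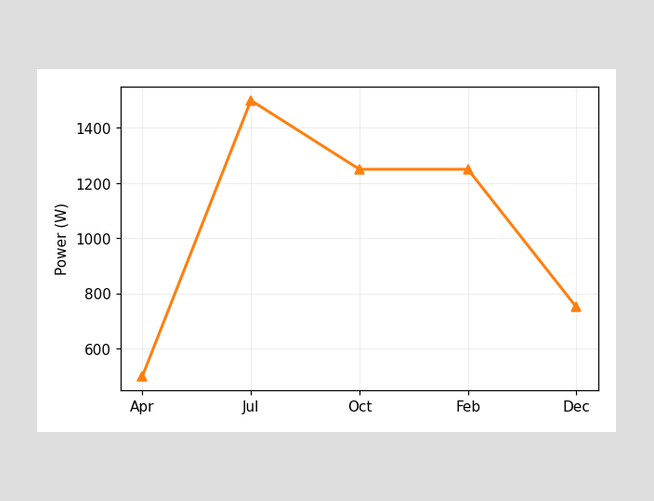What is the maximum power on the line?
The highest point is at Jul, and reading across to the y-axis gives 1500W.

1500W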